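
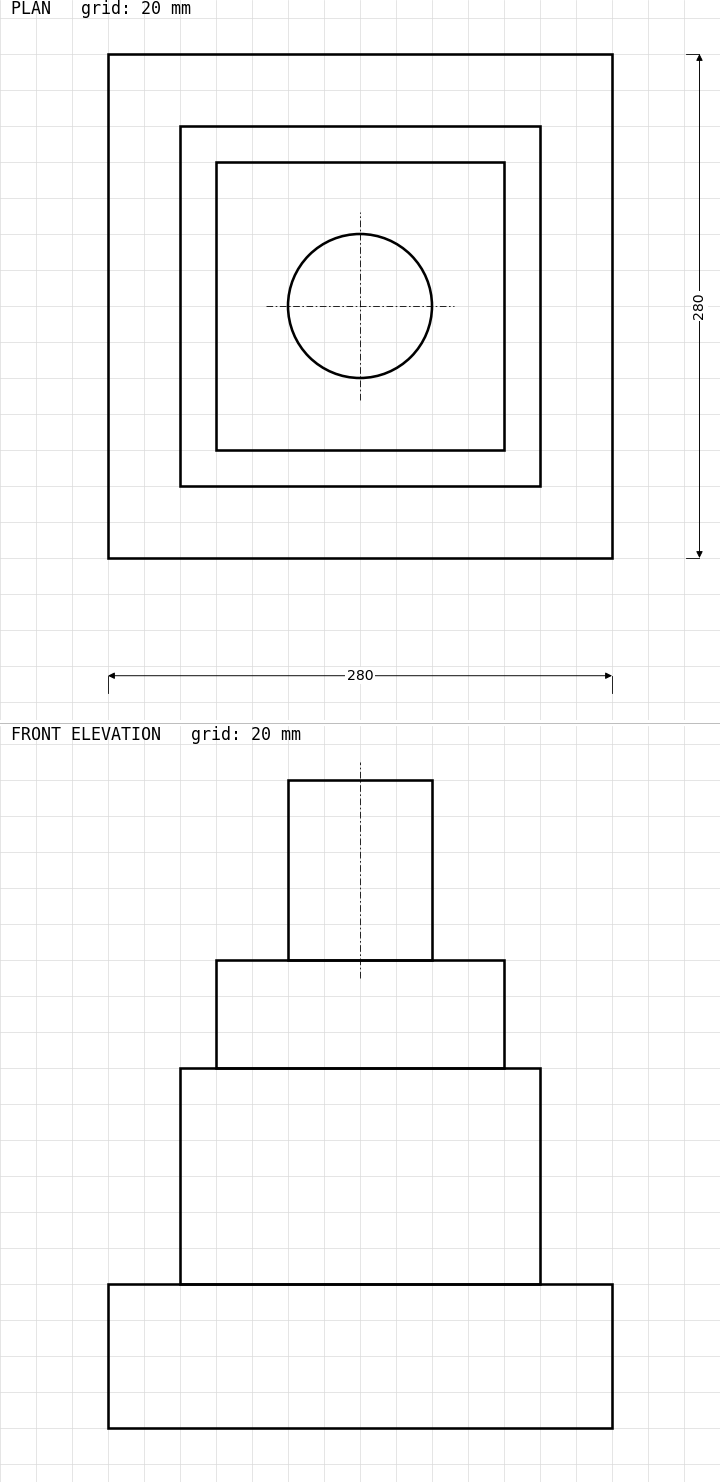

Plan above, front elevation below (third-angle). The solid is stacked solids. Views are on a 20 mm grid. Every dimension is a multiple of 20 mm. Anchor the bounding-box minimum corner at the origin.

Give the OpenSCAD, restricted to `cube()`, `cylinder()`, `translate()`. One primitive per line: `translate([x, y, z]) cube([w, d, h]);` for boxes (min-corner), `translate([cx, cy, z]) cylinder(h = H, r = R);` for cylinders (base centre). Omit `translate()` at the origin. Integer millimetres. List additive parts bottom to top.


cube([280, 280, 80]);
translate([40, 40, 80]) cube([200, 200, 120]);
translate([60, 60, 200]) cube([160, 160, 60]);
translate([140, 140, 260]) cylinder(h = 100, r = 40);


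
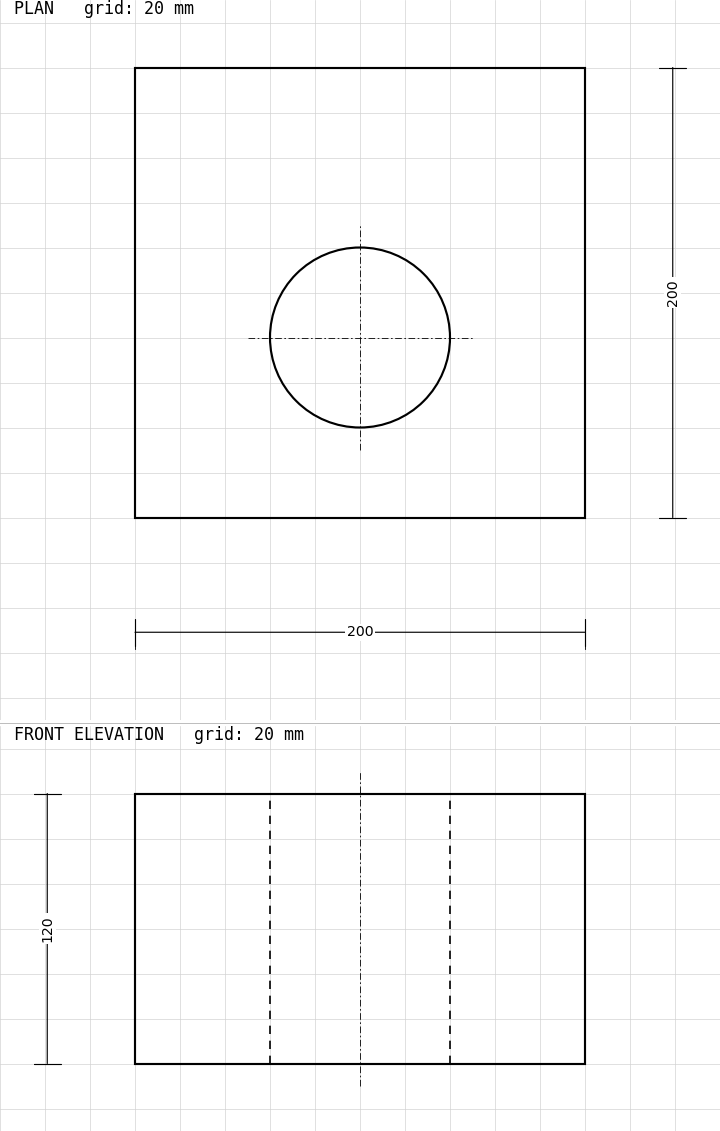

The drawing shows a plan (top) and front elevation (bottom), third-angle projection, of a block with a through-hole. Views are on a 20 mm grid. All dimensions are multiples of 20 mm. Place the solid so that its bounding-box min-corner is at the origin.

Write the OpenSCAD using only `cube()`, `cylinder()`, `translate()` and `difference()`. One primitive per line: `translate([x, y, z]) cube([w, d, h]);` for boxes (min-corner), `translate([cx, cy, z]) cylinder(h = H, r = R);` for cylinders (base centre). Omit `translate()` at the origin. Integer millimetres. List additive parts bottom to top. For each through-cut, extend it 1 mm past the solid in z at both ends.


difference() {
  cube([200, 200, 120]);
  translate([100, 80, -1]) cylinder(h = 122, r = 40);
}


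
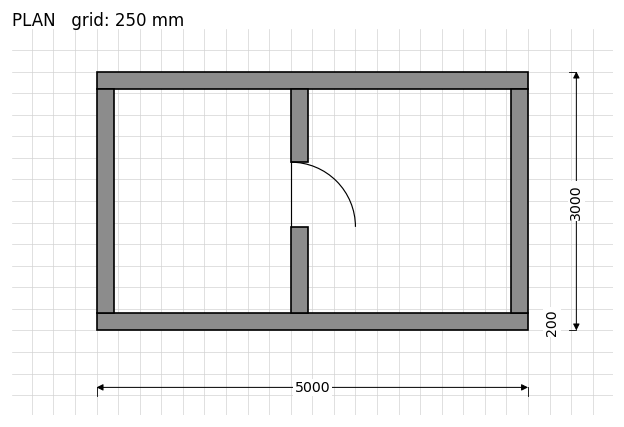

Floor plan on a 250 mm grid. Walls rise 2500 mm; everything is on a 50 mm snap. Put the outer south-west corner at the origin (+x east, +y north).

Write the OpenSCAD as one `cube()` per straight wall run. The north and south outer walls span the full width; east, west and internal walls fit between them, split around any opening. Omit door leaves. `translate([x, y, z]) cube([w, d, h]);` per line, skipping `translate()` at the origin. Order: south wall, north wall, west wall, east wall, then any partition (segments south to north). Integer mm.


cube([5000, 200, 2500]);
translate([0, 2800, 0]) cube([5000, 200, 2500]);
translate([0, 200, 0]) cube([200, 2600, 2500]);
translate([4800, 200, 0]) cube([200, 2600, 2500]);
translate([2250, 200, 0]) cube([200, 1000, 2500]);
translate([2250, 1950, 0]) cube([200, 850, 2500]);


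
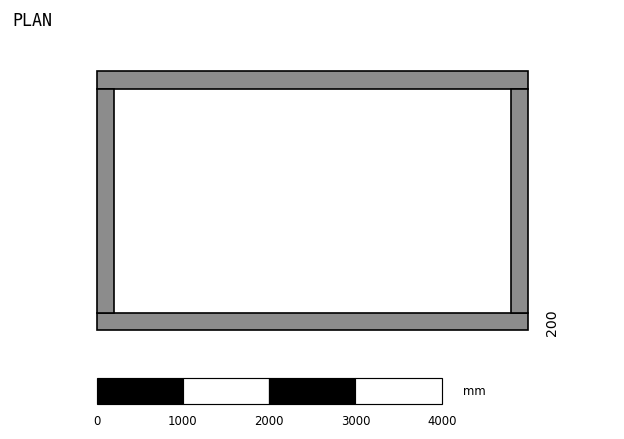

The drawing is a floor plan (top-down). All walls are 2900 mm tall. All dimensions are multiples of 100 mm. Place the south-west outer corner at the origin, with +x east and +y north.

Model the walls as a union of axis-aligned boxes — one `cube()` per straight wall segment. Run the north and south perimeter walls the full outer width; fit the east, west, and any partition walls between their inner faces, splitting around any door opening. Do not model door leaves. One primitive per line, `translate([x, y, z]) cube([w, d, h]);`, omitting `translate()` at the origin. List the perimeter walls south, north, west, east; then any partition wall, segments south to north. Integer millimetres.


cube([5000, 200, 2900]);
translate([0, 2800, 0]) cube([5000, 200, 2900]);
translate([0, 200, 0]) cube([200, 2600, 2900]);
translate([4800, 200, 0]) cube([200, 2600, 2900]);


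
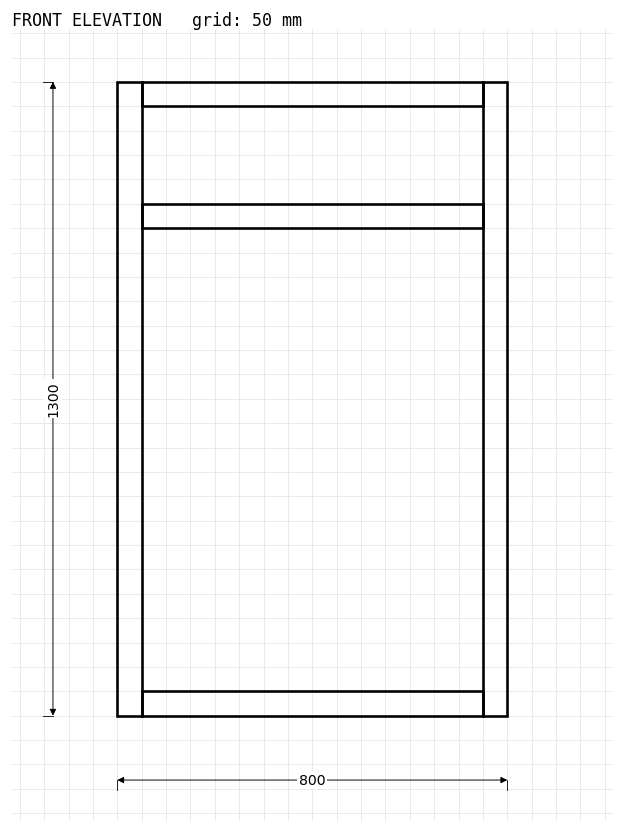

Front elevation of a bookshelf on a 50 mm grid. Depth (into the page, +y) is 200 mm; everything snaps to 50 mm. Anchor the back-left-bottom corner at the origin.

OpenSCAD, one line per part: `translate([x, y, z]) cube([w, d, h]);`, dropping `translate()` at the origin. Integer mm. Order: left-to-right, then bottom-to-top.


cube([50, 200, 1300]);
translate([50, 0, 0]) cube([700, 200, 50]);
translate([50, 0, 1000]) cube([700, 200, 50]);
translate([50, 0, 1250]) cube([700, 200, 50]);
translate([750, 0, 0]) cube([50, 200, 1300]);


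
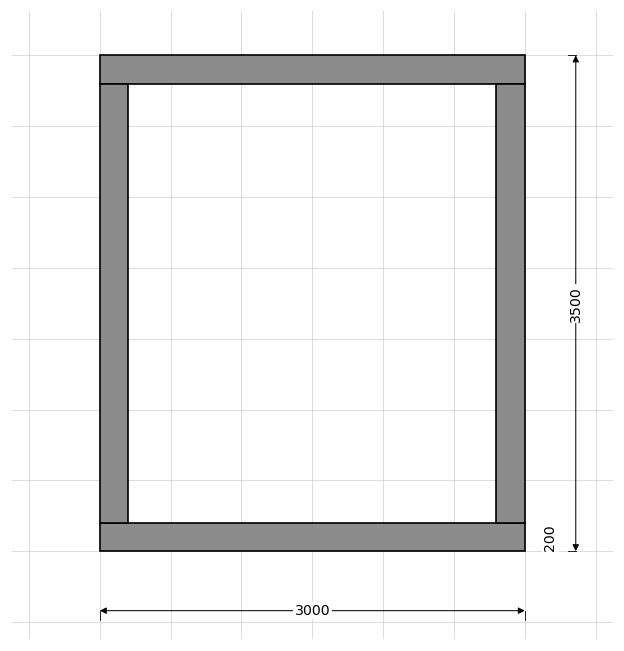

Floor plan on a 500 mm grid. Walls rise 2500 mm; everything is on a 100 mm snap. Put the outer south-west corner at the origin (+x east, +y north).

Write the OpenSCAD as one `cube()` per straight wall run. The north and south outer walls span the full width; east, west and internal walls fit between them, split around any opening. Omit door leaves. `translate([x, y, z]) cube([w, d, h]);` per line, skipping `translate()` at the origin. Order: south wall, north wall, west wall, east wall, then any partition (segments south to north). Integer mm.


cube([3000, 200, 2500]);
translate([0, 3300, 0]) cube([3000, 200, 2500]);
translate([0, 200, 0]) cube([200, 3100, 2500]);
translate([2800, 200, 0]) cube([200, 3100, 2500]);


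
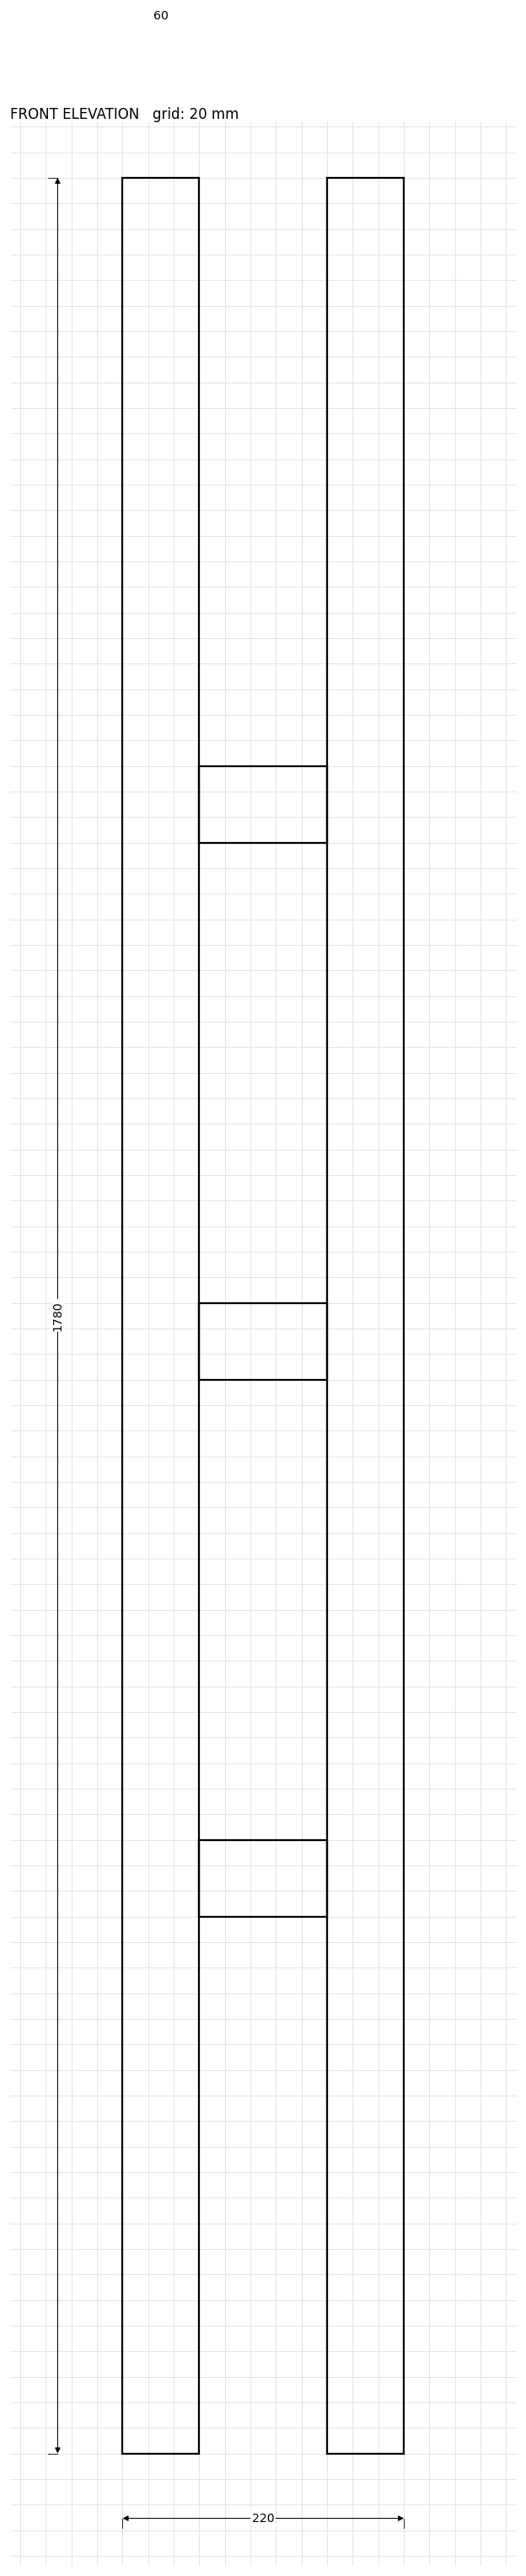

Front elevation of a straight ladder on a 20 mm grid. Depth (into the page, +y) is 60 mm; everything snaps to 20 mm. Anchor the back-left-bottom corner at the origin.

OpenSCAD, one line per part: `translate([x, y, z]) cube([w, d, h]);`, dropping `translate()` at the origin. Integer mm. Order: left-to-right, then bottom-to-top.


cube([60, 60, 1780]);
translate([60, 0, 420]) cube([100, 60, 60]);
translate([60, 0, 840]) cube([100, 60, 60]);
translate([60, 0, 1260]) cube([100, 60, 60]);
translate([160, 0, 0]) cube([60, 60, 1780]);


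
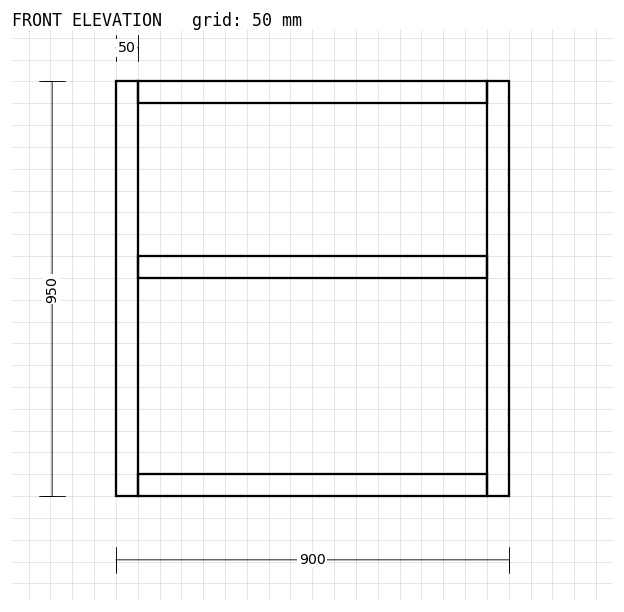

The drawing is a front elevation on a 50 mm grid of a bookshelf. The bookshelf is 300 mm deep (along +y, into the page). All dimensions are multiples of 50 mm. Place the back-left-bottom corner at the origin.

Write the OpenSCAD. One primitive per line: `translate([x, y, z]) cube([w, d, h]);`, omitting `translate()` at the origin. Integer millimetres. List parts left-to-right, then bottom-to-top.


cube([50, 300, 950]);
translate([50, 0, 0]) cube([800, 300, 50]);
translate([50, 0, 500]) cube([800, 300, 50]);
translate([50, 0, 900]) cube([800, 300, 50]);
translate([850, 0, 0]) cube([50, 300, 950]);


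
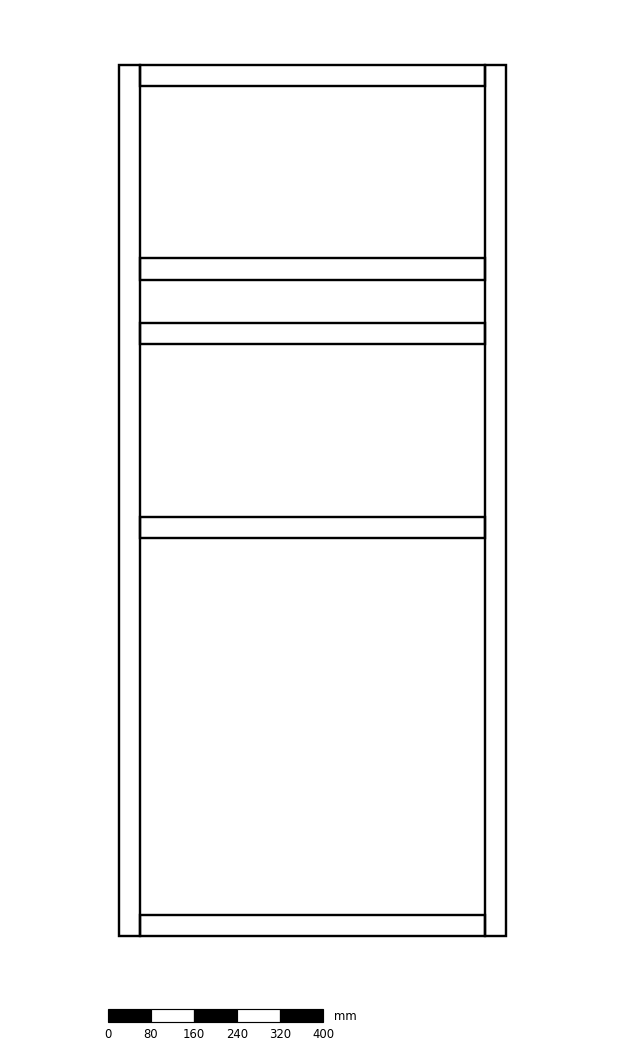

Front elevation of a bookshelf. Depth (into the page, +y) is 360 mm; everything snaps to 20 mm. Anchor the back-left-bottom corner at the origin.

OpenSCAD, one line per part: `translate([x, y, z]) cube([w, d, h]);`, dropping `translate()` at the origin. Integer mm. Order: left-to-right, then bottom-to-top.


cube([40, 360, 1620]);
translate([40, 0, 0]) cube([640, 360, 40]);
translate([40, 0, 740]) cube([640, 360, 40]);
translate([40, 0, 1100]) cube([640, 360, 40]);
translate([40, 0, 1220]) cube([640, 360, 40]);
translate([40, 0, 1580]) cube([640, 360, 40]);
translate([680, 0, 0]) cube([40, 360, 1620]);


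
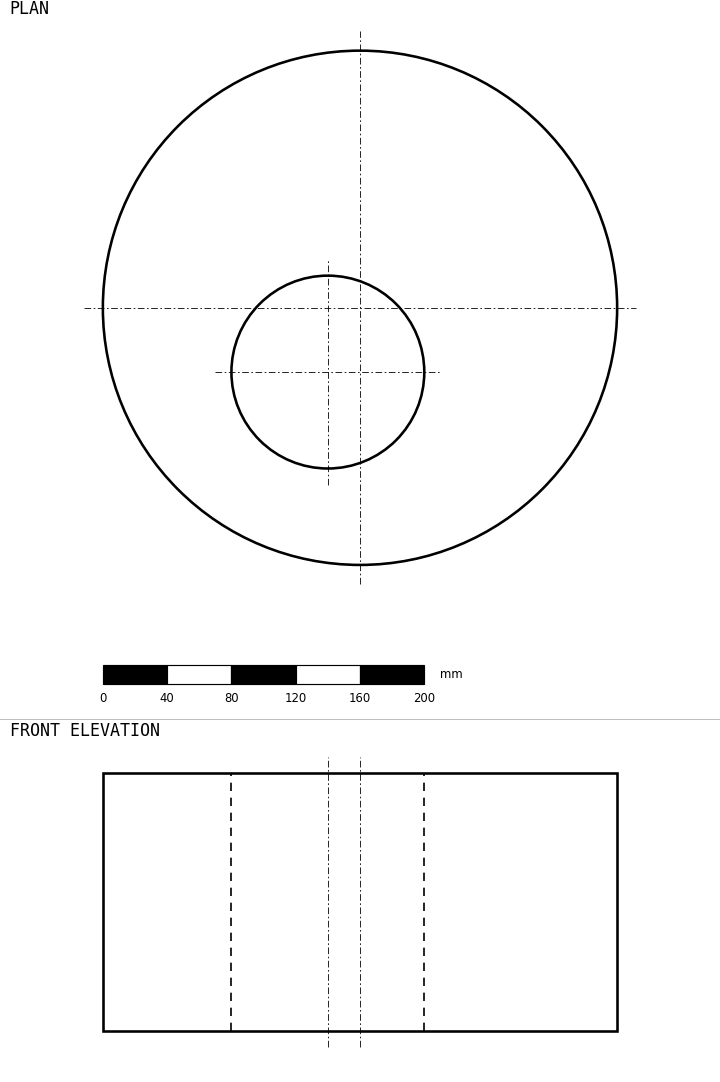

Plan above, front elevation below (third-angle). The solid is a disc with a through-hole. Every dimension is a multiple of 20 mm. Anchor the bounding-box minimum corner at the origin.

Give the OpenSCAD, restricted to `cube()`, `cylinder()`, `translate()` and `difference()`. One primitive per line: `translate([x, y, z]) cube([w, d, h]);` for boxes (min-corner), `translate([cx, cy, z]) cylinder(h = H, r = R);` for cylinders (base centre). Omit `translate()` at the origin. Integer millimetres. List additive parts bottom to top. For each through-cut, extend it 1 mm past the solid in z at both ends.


difference() {
  translate([160, 160, 0]) cylinder(h = 160, r = 160);
  translate([140, 120, -1]) cylinder(h = 162, r = 60);
}


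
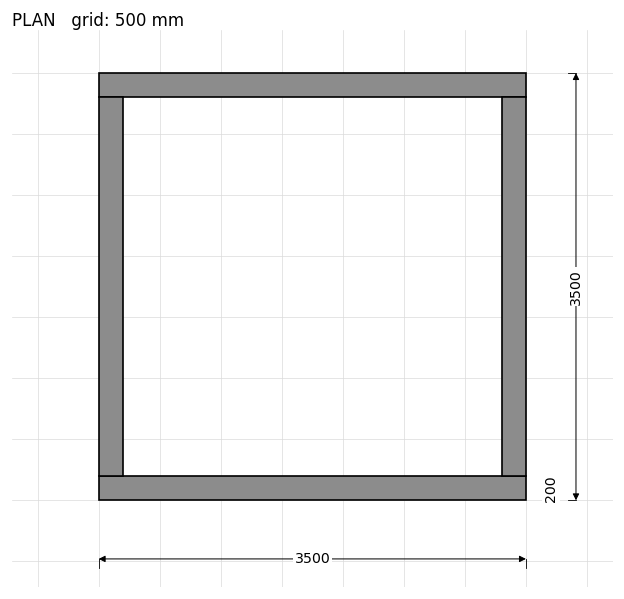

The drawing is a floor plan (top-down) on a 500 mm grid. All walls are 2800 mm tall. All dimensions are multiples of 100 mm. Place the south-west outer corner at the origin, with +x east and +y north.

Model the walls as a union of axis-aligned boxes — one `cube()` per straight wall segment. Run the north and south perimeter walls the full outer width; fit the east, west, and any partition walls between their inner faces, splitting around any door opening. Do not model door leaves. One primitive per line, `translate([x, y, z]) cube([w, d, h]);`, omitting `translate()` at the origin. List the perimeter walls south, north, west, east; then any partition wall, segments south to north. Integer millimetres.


cube([3500, 200, 2800]);
translate([0, 3300, 0]) cube([3500, 200, 2800]);
translate([0, 200, 0]) cube([200, 3100, 2800]);
translate([3300, 200, 0]) cube([200, 3100, 2800]);


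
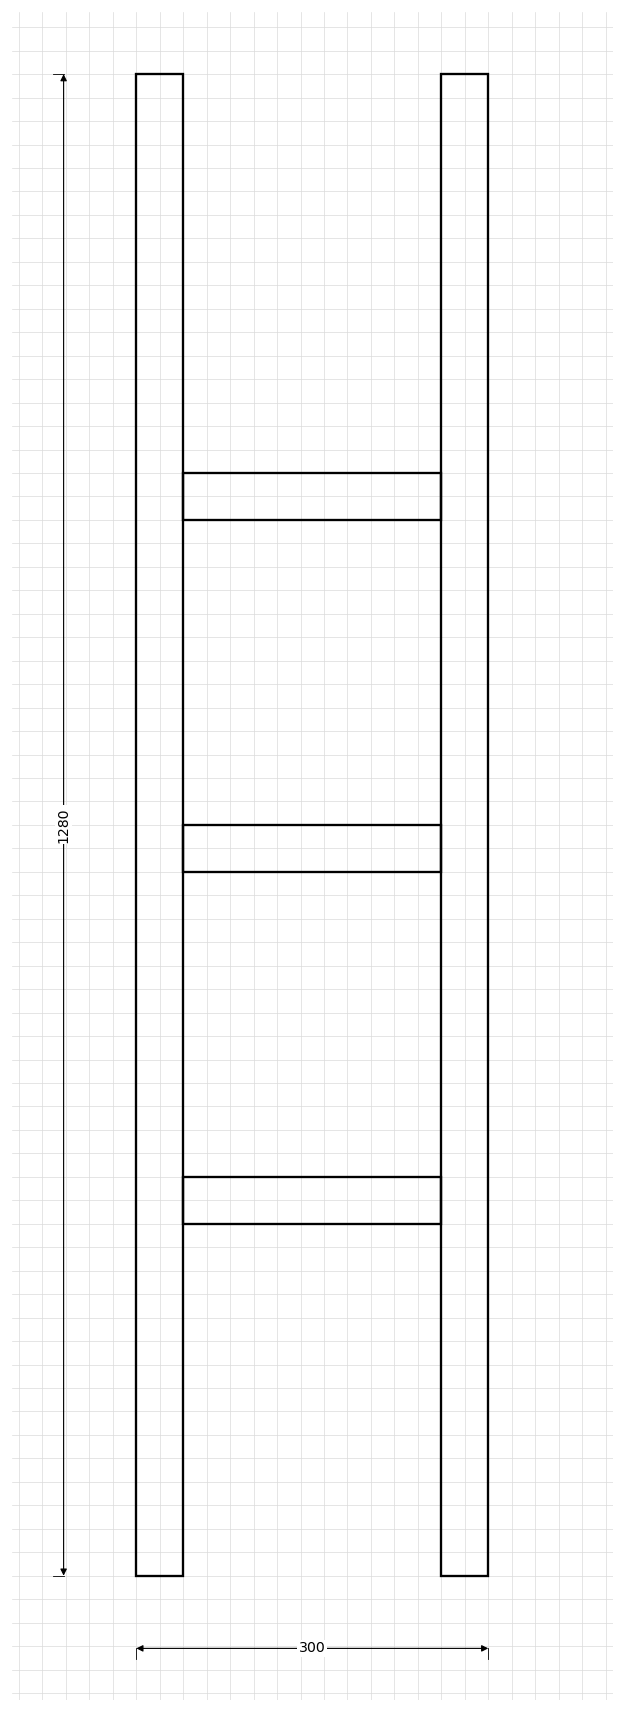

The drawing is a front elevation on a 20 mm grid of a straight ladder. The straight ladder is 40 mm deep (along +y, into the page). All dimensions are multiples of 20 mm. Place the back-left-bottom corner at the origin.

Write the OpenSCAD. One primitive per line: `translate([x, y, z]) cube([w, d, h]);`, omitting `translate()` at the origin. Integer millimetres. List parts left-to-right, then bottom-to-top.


cube([40, 40, 1280]);
translate([40, 0, 300]) cube([220, 40, 40]);
translate([40, 0, 600]) cube([220, 40, 40]);
translate([40, 0, 900]) cube([220, 40, 40]);
translate([260, 0, 0]) cube([40, 40, 1280]);


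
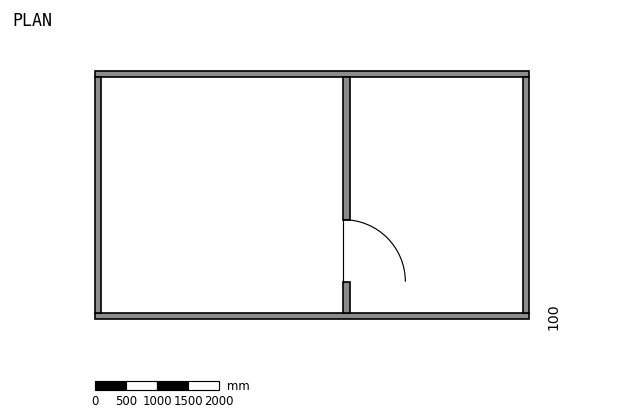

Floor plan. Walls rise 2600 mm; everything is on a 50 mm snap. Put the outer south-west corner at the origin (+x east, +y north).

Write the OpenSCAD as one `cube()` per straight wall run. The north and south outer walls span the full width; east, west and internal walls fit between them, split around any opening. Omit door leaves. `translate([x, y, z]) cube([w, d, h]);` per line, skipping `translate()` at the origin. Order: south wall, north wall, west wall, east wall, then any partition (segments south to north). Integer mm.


cube([7000, 100, 2600]);
translate([0, 3900, 0]) cube([7000, 100, 2600]);
translate([0, 100, 0]) cube([100, 3800, 2600]);
translate([6900, 100, 0]) cube([100, 3800, 2600]);
translate([4000, 100, 0]) cube([100, 500, 2600]);
translate([4000, 1600, 0]) cube([100, 2300, 2600]);


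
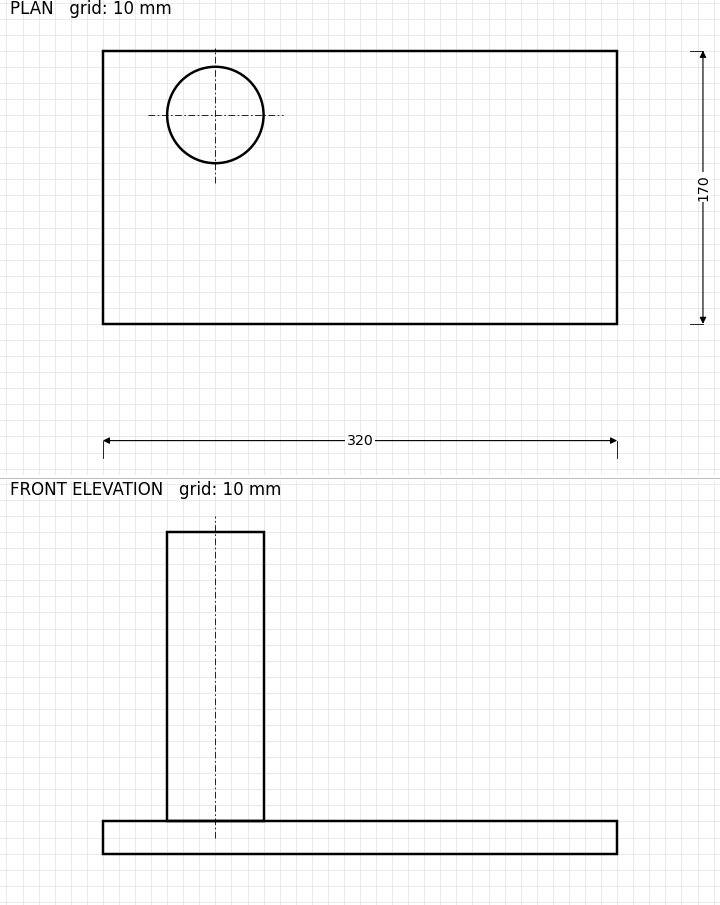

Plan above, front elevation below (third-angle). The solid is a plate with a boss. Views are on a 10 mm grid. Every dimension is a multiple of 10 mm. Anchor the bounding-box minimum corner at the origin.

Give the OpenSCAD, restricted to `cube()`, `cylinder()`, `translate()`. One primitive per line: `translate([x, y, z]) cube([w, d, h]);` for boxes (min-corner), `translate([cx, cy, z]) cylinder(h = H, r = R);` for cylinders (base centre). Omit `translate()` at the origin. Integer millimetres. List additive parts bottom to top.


cube([320, 170, 20]);
translate([70, 130, 20]) cylinder(h = 180, r = 30);


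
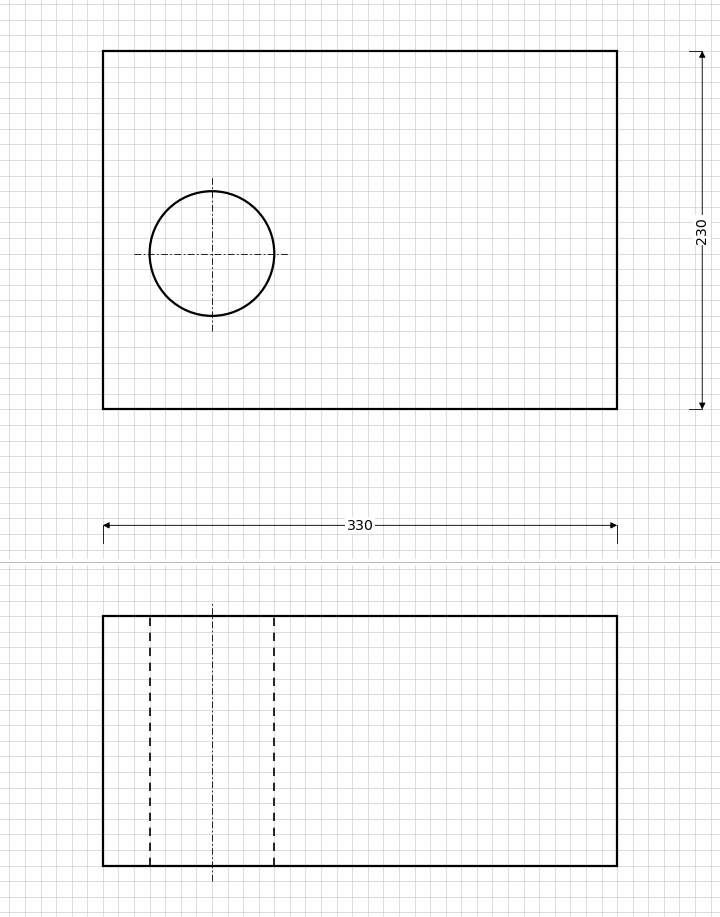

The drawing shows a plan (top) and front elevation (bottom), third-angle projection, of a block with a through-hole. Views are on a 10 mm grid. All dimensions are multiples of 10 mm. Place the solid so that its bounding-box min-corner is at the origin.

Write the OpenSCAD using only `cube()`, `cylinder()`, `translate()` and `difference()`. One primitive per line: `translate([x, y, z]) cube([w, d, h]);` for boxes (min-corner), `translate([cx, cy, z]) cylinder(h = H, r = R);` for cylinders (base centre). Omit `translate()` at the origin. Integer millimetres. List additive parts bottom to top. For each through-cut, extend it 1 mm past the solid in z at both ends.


difference() {
  cube([330, 230, 160]);
  translate([70, 100, -1]) cylinder(h = 162, r = 40);
}


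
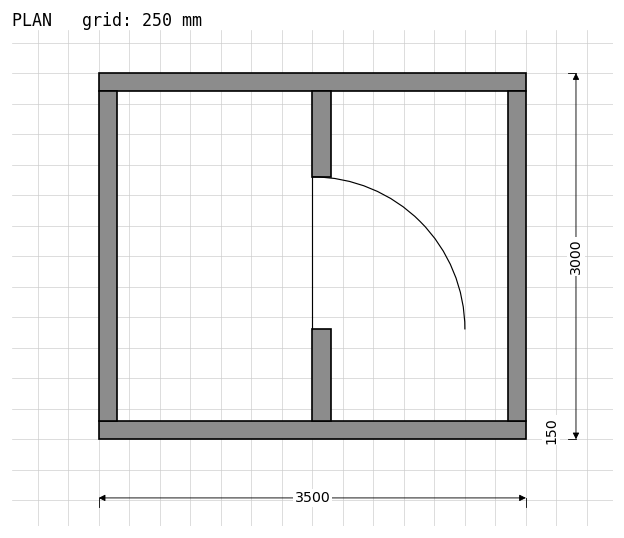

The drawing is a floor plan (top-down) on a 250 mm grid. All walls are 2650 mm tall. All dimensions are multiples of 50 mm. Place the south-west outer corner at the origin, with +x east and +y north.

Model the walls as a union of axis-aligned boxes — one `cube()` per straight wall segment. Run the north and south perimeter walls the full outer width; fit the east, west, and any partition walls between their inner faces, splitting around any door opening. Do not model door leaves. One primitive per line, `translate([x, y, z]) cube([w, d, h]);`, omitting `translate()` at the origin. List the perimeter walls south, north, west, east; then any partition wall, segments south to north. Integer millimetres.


cube([3500, 150, 2650]);
translate([0, 2850, 0]) cube([3500, 150, 2650]);
translate([0, 150, 0]) cube([150, 2700, 2650]);
translate([3350, 150, 0]) cube([150, 2700, 2650]);
translate([1750, 150, 0]) cube([150, 750, 2650]);
translate([1750, 2150, 0]) cube([150, 700, 2650]);


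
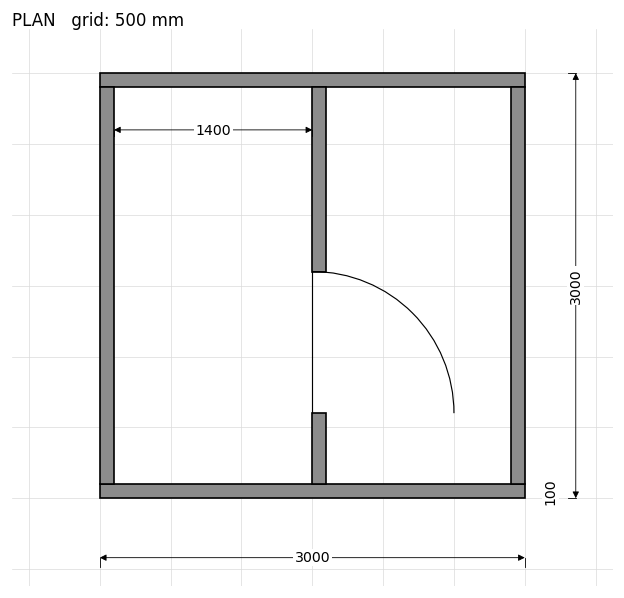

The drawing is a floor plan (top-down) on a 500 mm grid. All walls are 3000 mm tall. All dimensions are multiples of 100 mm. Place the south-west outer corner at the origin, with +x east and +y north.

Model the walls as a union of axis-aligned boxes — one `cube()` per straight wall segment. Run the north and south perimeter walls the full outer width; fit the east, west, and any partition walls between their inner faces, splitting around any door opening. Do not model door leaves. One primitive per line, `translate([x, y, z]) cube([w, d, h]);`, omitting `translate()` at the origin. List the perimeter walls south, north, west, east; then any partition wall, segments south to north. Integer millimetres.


cube([3000, 100, 3000]);
translate([0, 2900, 0]) cube([3000, 100, 3000]);
translate([0, 100, 0]) cube([100, 2800, 3000]);
translate([2900, 100, 0]) cube([100, 2800, 3000]);
translate([1500, 100, 0]) cube([100, 500, 3000]);
translate([1500, 1600, 0]) cube([100, 1300, 3000]);


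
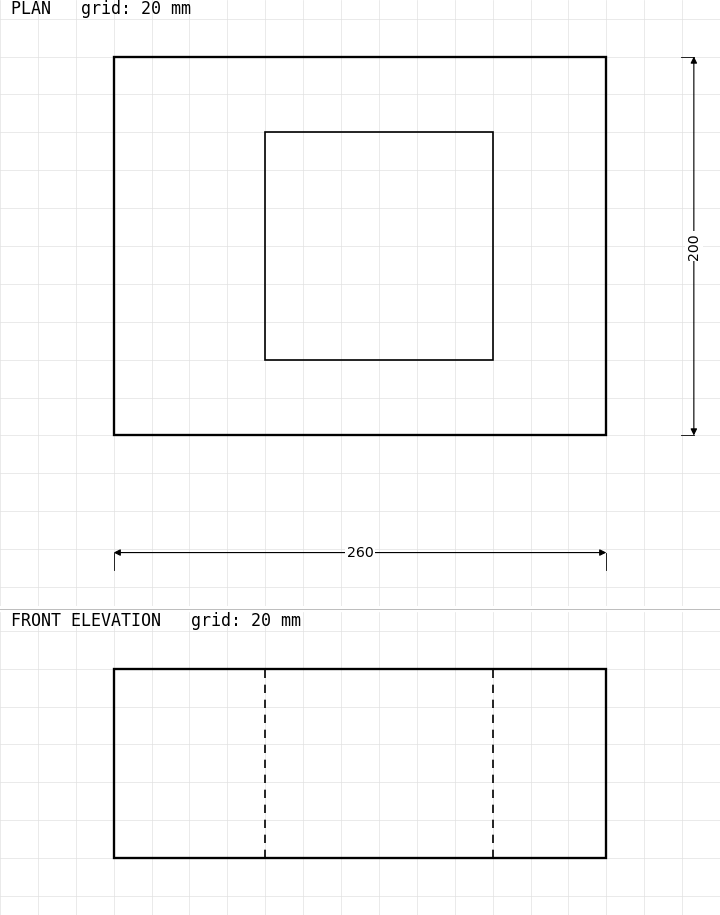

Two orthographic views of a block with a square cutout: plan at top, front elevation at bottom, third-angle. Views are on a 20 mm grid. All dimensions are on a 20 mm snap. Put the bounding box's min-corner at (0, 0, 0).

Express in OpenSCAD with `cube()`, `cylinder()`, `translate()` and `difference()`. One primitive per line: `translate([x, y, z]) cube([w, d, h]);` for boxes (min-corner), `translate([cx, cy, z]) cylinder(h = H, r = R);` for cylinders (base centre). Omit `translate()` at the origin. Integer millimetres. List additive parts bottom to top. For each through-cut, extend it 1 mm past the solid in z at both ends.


difference() {
  cube([260, 200, 100]);
  translate([80, 40, -1]) cube([120, 120, 102]);
}


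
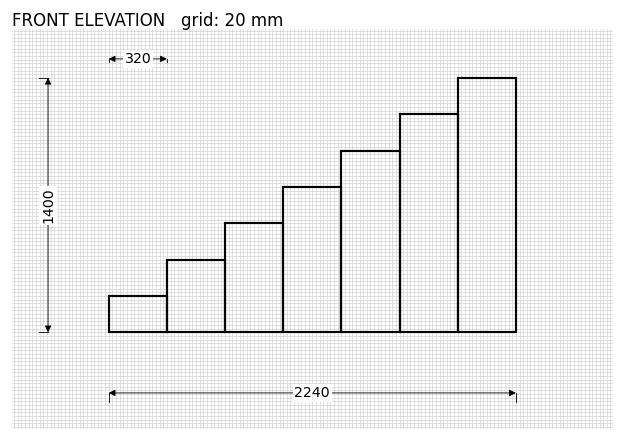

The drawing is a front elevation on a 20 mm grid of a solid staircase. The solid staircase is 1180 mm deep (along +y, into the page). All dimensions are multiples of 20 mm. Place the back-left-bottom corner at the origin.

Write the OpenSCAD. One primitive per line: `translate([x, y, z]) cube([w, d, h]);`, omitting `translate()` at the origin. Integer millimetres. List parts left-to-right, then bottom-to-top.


cube([320, 1180, 200]);
translate([320, 0, 0]) cube([320, 1180, 400]);
translate([640, 0, 0]) cube([320, 1180, 600]);
translate([960, 0, 0]) cube([320, 1180, 800]);
translate([1280, 0, 0]) cube([320, 1180, 1000]);
translate([1600, 0, 0]) cube([320, 1180, 1200]);
translate([1920, 0, 0]) cube([320, 1180, 1400]);


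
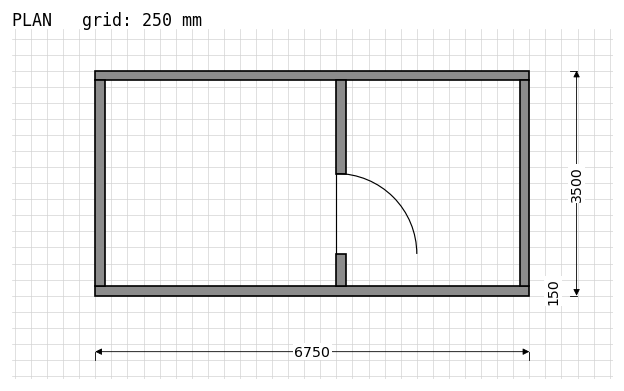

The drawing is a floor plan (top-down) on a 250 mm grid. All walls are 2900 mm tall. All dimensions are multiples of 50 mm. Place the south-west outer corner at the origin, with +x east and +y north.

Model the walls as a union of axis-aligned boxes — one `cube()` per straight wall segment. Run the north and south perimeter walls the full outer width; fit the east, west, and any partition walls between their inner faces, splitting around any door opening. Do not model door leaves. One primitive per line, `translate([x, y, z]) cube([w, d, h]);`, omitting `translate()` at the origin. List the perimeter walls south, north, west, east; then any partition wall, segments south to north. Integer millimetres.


cube([6750, 150, 2900]);
translate([0, 3350, 0]) cube([6750, 150, 2900]);
translate([0, 150, 0]) cube([150, 3200, 2900]);
translate([6600, 150, 0]) cube([150, 3200, 2900]);
translate([3750, 150, 0]) cube([150, 500, 2900]);
translate([3750, 1900, 0]) cube([150, 1450, 2900]);


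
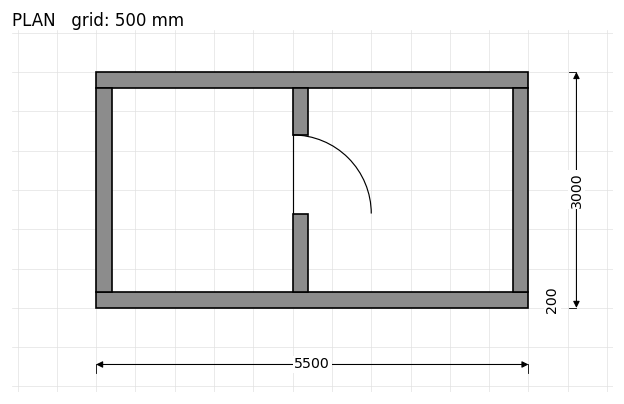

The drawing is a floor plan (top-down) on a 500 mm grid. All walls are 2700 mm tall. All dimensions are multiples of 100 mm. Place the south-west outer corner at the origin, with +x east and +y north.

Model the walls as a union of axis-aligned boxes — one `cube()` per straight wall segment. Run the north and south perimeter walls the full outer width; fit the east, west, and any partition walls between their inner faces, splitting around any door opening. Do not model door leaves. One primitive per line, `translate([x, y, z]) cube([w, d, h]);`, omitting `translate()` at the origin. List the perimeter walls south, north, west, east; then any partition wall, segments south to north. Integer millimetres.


cube([5500, 200, 2700]);
translate([0, 2800, 0]) cube([5500, 200, 2700]);
translate([0, 200, 0]) cube([200, 2600, 2700]);
translate([5300, 200, 0]) cube([200, 2600, 2700]);
translate([2500, 200, 0]) cube([200, 1000, 2700]);
translate([2500, 2200, 0]) cube([200, 600, 2700]);


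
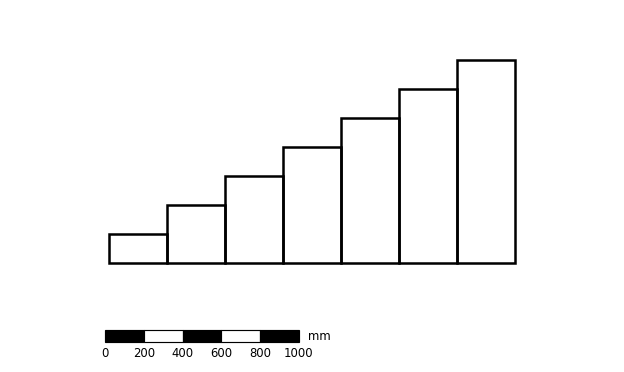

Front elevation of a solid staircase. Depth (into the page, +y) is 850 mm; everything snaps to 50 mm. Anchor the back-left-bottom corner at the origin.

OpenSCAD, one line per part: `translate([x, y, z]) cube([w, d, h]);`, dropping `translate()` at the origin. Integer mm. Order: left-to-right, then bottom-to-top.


cube([300, 850, 150]);
translate([300, 0, 0]) cube([300, 850, 300]);
translate([600, 0, 0]) cube([300, 850, 450]);
translate([900, 0, 0]) cube([300, 850, 600]);
translate([1200, 0, 0]) cube([300, 850, 750]);
translate([1500, 0, 0]) cube([300, 850, 900]);
translate([1800, 0, 0]) cube([300, 850, 1050]);


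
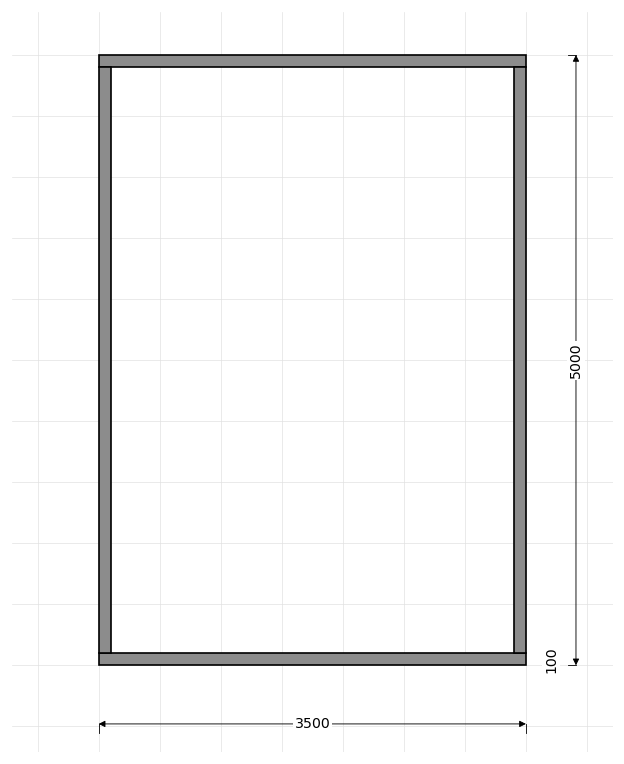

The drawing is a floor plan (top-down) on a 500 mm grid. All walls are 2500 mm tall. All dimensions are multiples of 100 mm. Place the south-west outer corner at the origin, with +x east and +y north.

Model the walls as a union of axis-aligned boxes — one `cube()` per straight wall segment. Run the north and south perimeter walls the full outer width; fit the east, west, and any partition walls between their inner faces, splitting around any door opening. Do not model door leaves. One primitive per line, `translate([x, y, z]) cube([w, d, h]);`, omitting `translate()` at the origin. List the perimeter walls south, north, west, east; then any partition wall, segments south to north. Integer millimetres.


cube([3500, 100, 2500]);
translate([0, 4900, 0]) cube([3500, 100, 2500]);
translate([0, 100, 0]) cube([100, 4800, 2500]);
translate([3400, 100, 0]) cube([100, 4800, 2500]);


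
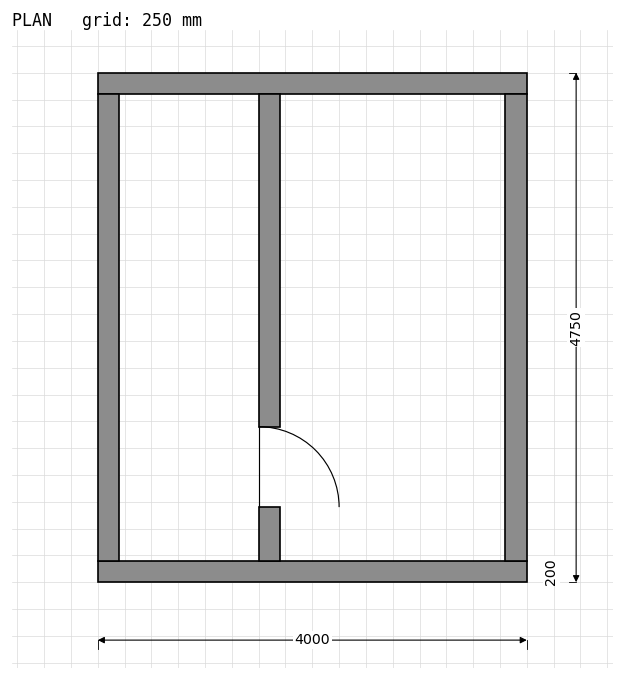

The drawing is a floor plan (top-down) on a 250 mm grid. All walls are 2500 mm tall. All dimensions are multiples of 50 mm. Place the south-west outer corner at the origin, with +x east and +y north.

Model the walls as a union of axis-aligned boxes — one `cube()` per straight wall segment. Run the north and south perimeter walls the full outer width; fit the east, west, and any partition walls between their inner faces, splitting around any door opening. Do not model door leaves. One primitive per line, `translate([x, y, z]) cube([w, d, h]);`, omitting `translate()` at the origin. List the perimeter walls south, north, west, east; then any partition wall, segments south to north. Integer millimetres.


cube([4000, 200, 2500]);
translate([0, 4550, 0]) cube([4000, 200, 2500]);
translate([0, 200, 0]) cube([200, 4350, 2500]);
translate([3800, 200, 0]) cube([200, 4350, 2500]);
translate([1500, 200, 0]) cube([200, 500, 2500]);
translate([1500, 1450, 0]) cube([200, 3100, 2500]);


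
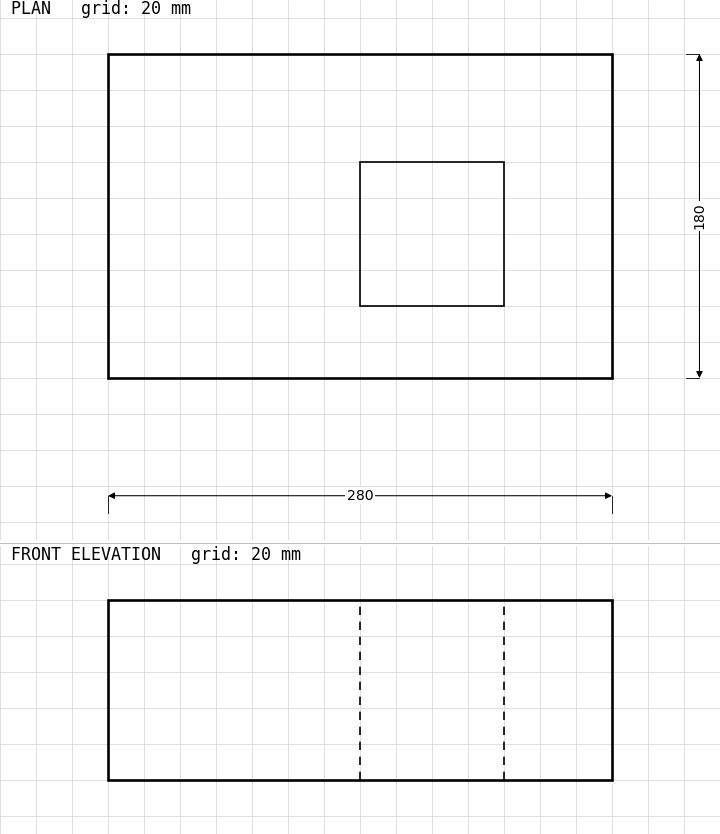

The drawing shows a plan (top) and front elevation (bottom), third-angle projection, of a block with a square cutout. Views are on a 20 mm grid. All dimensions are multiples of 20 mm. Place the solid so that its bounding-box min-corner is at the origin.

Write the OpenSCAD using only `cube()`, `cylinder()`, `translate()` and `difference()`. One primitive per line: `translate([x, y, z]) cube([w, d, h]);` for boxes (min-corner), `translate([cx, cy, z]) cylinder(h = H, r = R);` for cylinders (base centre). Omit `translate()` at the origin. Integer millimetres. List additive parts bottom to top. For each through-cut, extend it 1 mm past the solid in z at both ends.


difference() {
  cube([280, 180, 100]);
  translate([140, 40, -1]) cube([80, 80, 102]);
}


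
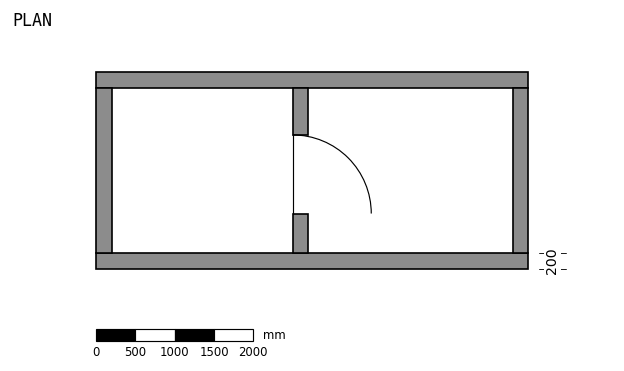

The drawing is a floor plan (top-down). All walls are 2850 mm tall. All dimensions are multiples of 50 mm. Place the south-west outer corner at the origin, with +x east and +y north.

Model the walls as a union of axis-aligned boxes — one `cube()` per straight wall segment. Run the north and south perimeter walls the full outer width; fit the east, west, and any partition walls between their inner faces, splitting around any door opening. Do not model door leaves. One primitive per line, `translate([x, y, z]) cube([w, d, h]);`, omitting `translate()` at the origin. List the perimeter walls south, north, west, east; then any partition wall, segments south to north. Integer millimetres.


cube([5500, 200, 2850]);
translate([0, 2300, 0]) cube([5500, 200, 2850]);
translate([0, 200, 0]) cube([200, 2100, 2850]);
translate([5300, 200, 0]) cube([200, 2100, 2850]);
translate([2500, 200, 0]) cube([200, 500, 2850]);
translate([2500, 1700, 0]) cube([200, 600, 2850]);


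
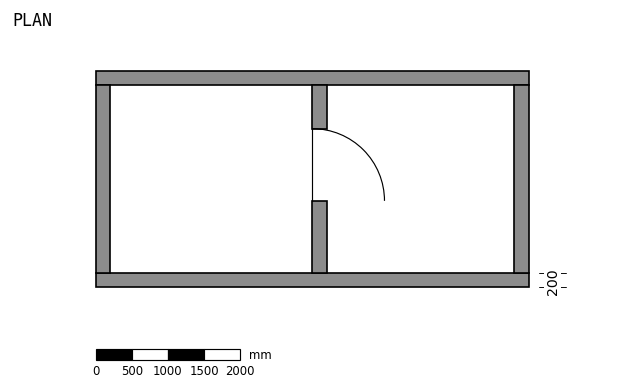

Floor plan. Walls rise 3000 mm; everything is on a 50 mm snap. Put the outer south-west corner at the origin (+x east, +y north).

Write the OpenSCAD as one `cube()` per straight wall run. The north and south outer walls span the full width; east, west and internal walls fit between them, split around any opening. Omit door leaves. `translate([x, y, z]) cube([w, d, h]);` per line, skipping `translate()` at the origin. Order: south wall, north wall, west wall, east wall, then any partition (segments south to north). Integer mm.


cube([6000, 200, 3000]);
translate([0, 2800, 0]) cube([6000, 200, 3000]);
translate([0, 200, 0]) cube([200, 2600, 3000]);
translate([5800, 200, 0]) cube([200, 2600, 3000]);
translate([3000, 200, 0]) cube([200, 1000, 3000]);
translate([3000, 2200, 0]) cube([200, 600, 3000]);


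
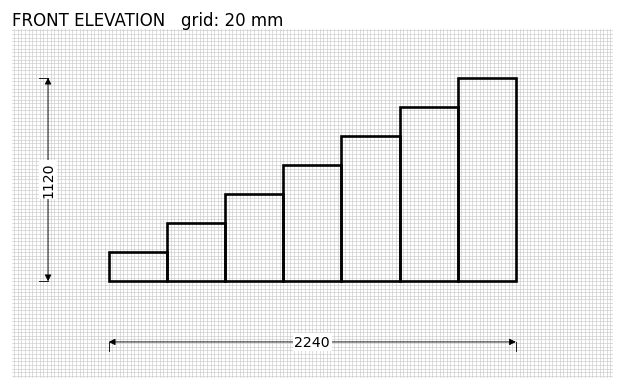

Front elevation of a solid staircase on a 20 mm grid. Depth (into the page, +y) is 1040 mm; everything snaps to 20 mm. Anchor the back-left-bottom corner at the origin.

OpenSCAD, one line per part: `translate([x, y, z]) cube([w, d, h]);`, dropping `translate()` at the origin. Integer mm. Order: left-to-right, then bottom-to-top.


cube([320, 1040, 160]);
translate([320, 0, 0]) cube([320, 1040, 320]);
translate([640, 0, 0]) cube([320, 1040, 480]);
translate([960, 0, 0]) cube([320, 1040, 640]);
translate([1280, 0, 0]) cube([320, 1040, 800]);
translate([1600, 0, 0]) cube([320, 1040, 960]);
translate([1920, 0, 0]) cube([320, 1040, 1120]);


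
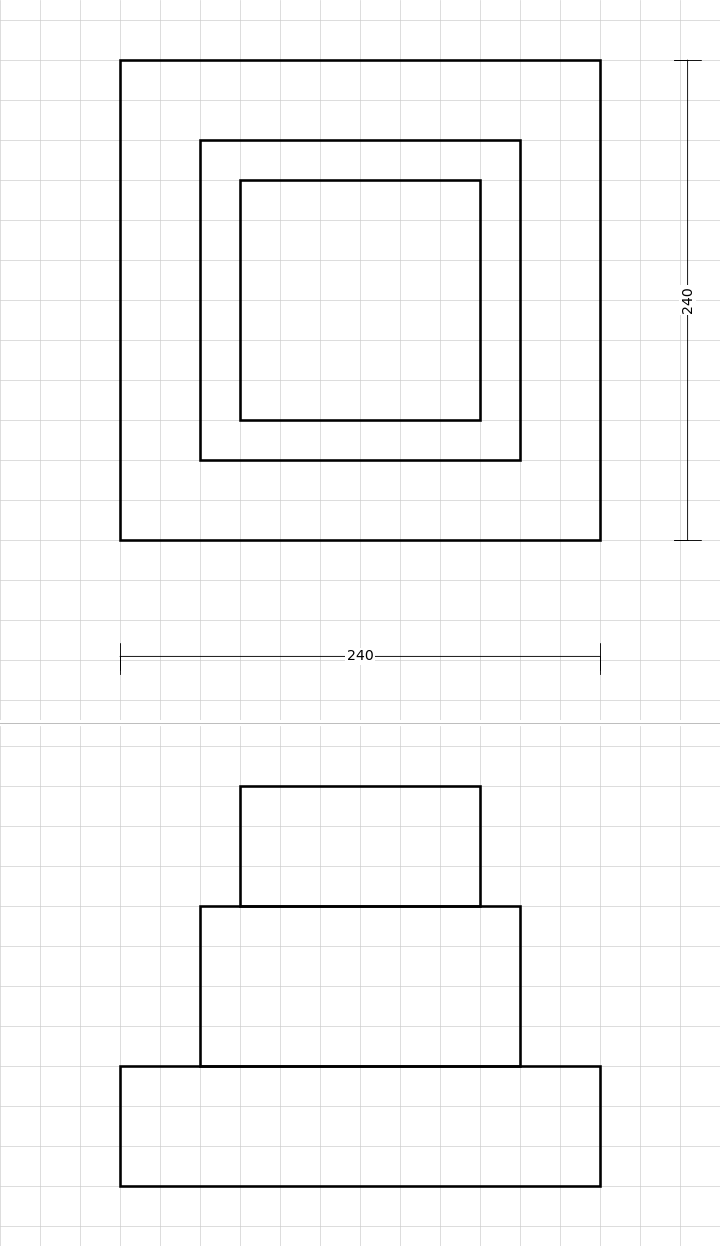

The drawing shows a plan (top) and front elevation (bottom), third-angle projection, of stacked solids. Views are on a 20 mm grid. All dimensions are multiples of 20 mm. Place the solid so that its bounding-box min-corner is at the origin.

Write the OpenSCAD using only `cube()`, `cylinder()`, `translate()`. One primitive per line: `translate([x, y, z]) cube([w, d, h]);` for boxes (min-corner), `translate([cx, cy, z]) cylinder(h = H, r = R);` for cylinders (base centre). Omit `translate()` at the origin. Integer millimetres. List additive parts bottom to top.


cube([240, 240, 60]);
translate([40, 40, 60]) cube([160, 160, 80]);
translate([60, 60, 140]) cube([120, 120, 60]);


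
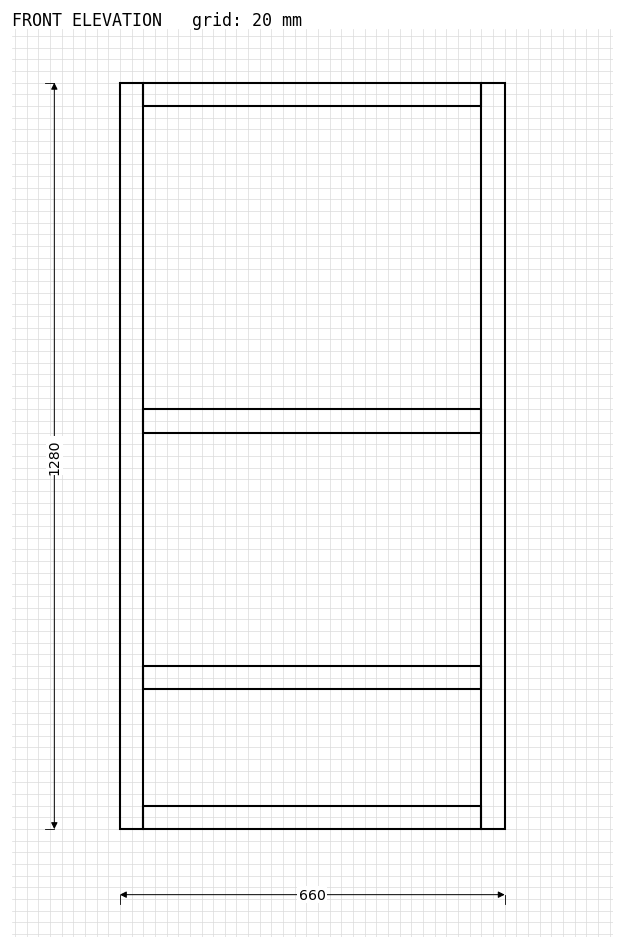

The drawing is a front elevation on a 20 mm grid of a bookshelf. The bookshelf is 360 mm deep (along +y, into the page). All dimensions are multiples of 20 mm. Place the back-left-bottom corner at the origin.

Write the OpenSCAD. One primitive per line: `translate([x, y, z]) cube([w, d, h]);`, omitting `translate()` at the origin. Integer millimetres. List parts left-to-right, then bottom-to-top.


cube([40, 360, 1280]);
translate([40, 0, 0]) cube([580, 360, 40]);
translate([40, 0, 240]) cube([580, 360, 40]);
translate([40, 0, 680]) cube([580, 360, 40]);
translate([40, 0, 1240]) cube([580, 360, 40]);
translate([620, 0, 0]) cube([40, 360, 1280]);


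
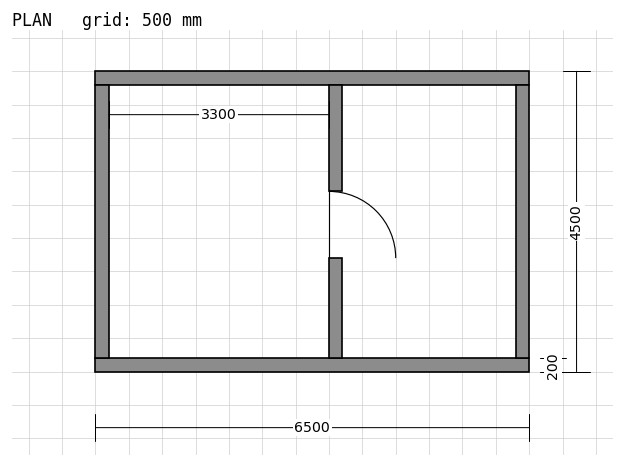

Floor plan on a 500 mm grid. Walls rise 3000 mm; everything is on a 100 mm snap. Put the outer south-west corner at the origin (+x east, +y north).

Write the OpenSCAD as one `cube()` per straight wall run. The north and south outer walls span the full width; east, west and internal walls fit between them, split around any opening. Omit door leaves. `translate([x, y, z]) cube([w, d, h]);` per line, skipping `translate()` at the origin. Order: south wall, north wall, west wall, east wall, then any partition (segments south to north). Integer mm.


cube([6500, 200, 3000]);
translate([0, 4300, 0]) cube([6500, 200, 3000]);
translate([0, 200, 0]) cube([200, 4100, 3000]);
translate([6300, 200, 0]) cube([200, 4100, 3000]);
translate([3500, 200, 0]) cube([200, 1500, 3000]);
translate([3500, 2700, 0]) cube([200, 1600, 3000]);


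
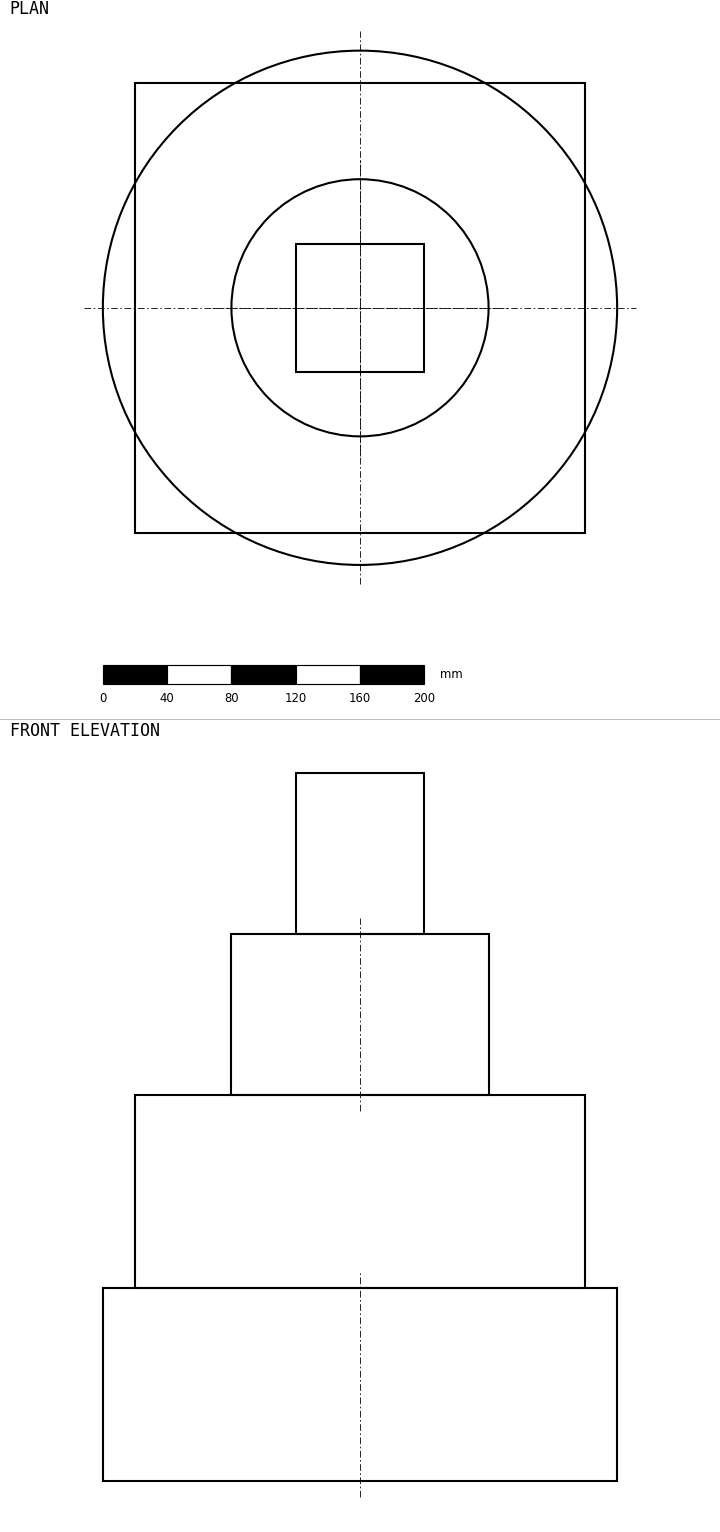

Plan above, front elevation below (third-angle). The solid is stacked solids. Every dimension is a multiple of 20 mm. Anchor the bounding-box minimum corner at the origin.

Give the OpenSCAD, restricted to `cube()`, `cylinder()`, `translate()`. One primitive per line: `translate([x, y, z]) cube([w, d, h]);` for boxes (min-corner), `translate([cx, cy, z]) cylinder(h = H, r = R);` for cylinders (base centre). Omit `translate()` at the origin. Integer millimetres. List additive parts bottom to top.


translate([160, 160, 0]) cylinder(h = 120, r = 160);
translate([20, 20, 120]) cube([280, 280, 120]);
translate([160, 160, 240]) cylinder(h = 100, r = 80);
translate([120, 120, 340]) cube([80, 80, 100]);


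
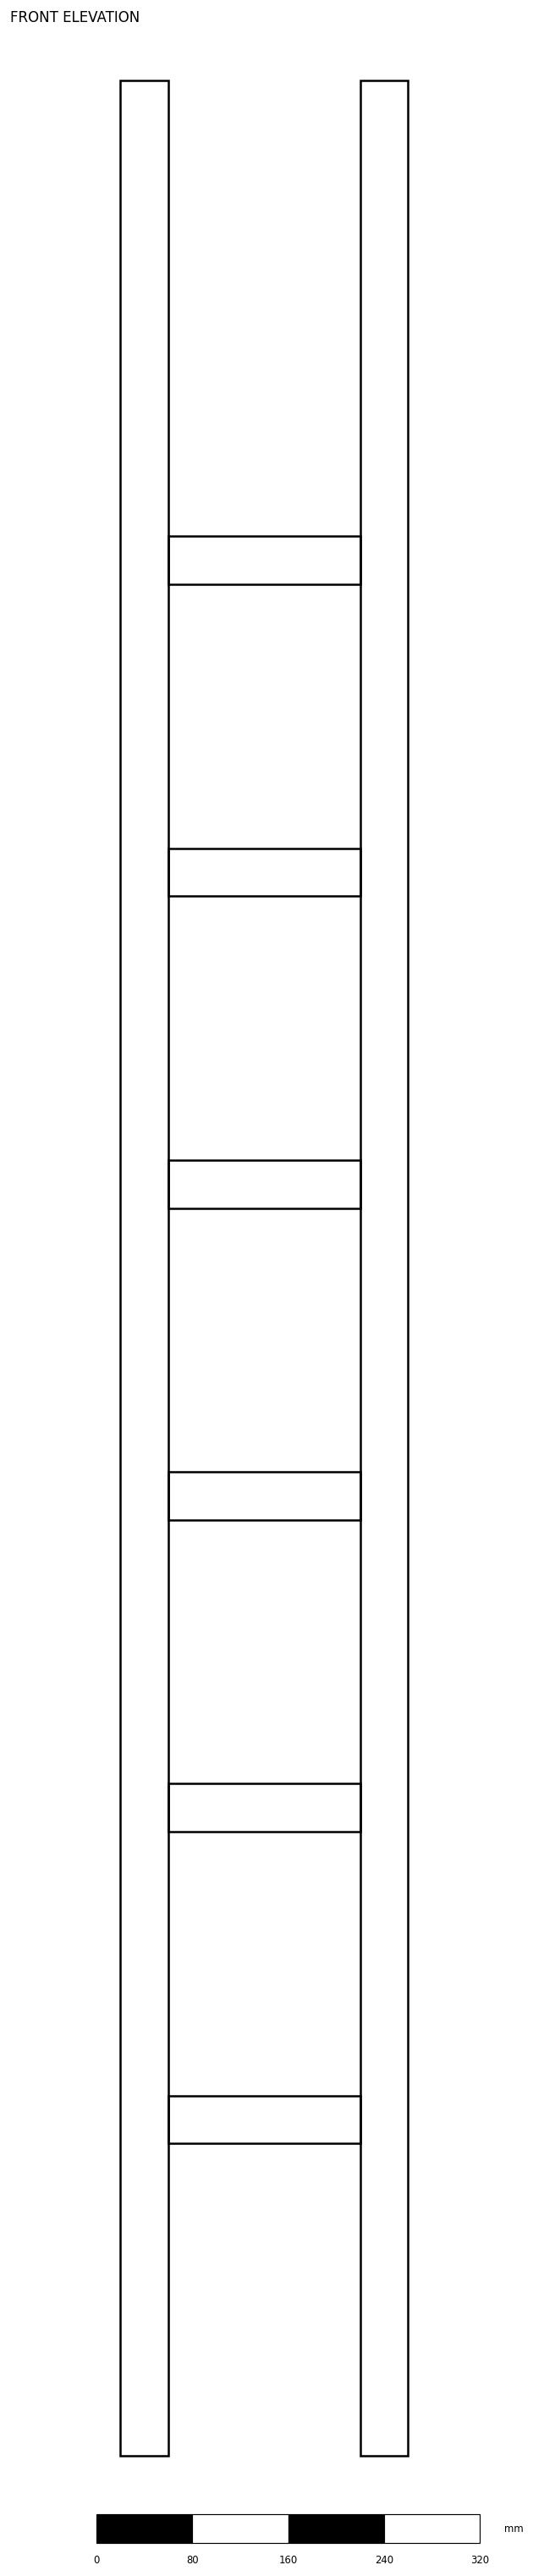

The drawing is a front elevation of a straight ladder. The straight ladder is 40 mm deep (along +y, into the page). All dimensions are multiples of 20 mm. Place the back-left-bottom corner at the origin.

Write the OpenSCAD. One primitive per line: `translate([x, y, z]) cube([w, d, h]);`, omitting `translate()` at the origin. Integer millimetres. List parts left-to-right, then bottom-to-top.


cube([40, 40, 1980]);
translate([40, 0, 260]) cube([160, 40, 40]);
translate([40, 0, 520]) cube([160, 40, 40]);
translate([40, 0, 780]) cube([160, 40, 40]);
translate([40, 0, 1040]) cube([160, 40, 40]);
translate([40, 0, 1300]) cube([160, 40, 40]);
translate([40, 0, 1560]) cube([160, 40, 40]);
translate([200, 0, 0]) cube([40, 40, 1980]);


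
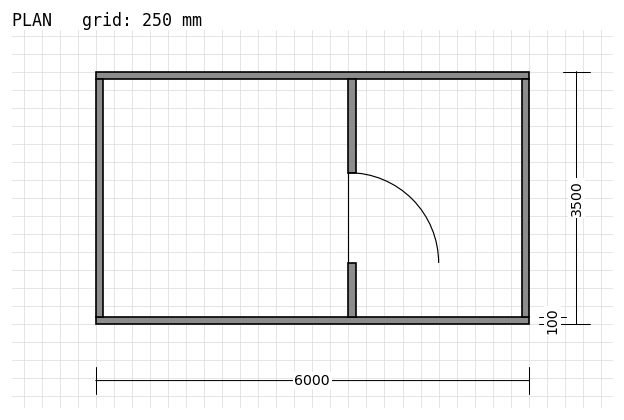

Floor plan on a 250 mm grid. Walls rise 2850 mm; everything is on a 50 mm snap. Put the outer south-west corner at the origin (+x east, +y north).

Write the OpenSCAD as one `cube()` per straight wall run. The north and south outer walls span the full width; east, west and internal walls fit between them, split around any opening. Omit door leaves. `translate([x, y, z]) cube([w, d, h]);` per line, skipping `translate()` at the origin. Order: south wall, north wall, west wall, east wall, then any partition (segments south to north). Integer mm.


cube([6000, 100, 2850]);
translate([0, 3400, 0]) cube([6000, 100, 2850]);
translate([0, 100, 0]) cube([100, 3300, 2850]);
translate([5900, 100, 0]) cube([100, 3300, 2850]);
translate([3500, 100, 0]) cube([100, 750, 2850]);
translate([3500, 2100, 0]) cube([100, 1300, 2850]);


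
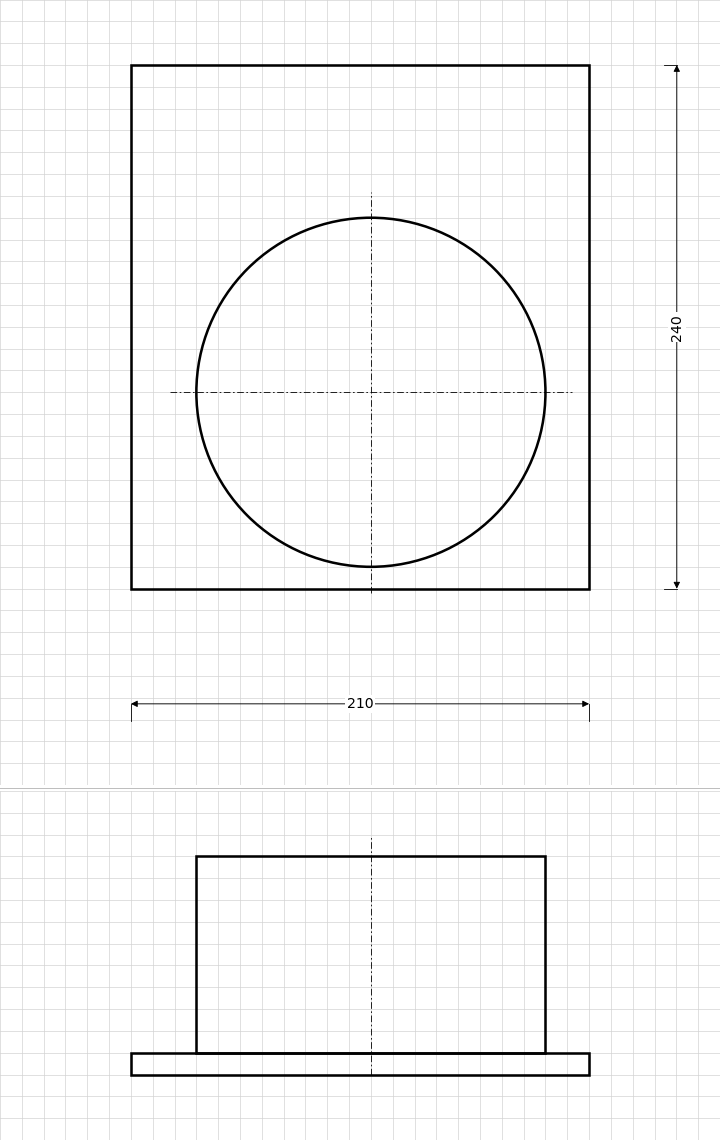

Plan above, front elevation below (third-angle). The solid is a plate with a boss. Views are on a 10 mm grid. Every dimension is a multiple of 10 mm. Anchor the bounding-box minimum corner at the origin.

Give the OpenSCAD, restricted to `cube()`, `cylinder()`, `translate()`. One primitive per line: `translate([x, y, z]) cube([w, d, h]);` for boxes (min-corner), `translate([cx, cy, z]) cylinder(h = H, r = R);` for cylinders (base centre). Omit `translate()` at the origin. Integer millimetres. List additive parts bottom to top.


cube([210, 240, 10]);
translate([110, 90, 10]) cylinder(h = 90, r = 80);


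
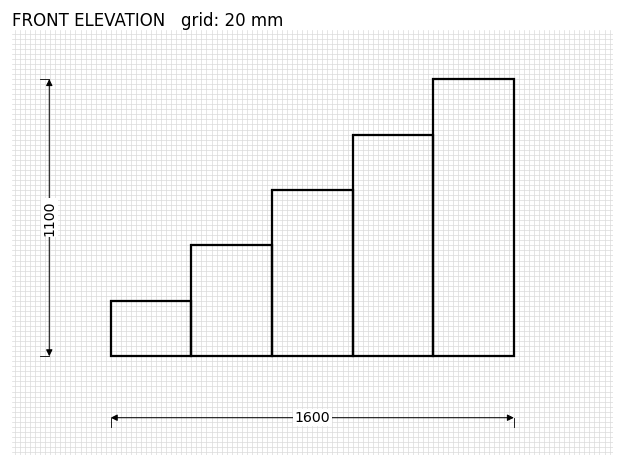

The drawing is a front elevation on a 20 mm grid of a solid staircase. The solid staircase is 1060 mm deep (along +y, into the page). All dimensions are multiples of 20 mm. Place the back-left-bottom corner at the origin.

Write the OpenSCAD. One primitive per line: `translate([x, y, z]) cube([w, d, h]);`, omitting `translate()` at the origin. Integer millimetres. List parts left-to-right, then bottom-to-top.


cube([320, 1060, 220]);
translate([320, 0, 0]) cube([320, 1060, 440]);
translate([640, 0, 0]) cube([320, 1060, 660]);
translate([960, 0, 0]) cube([320, 1060, 880]);
translate([1280, 0, 0]) cube([320, 1060, 1100]);


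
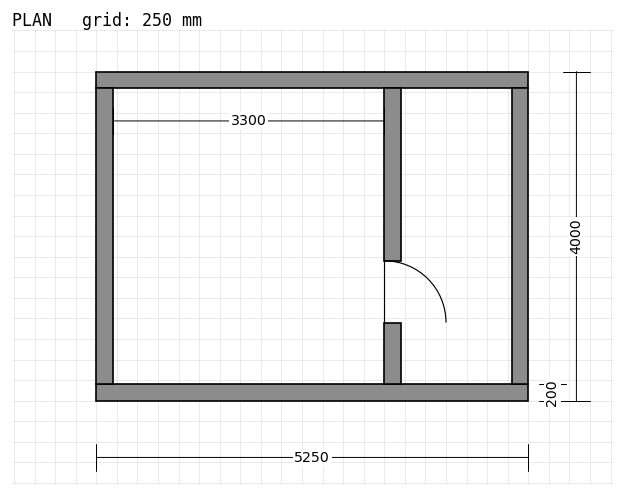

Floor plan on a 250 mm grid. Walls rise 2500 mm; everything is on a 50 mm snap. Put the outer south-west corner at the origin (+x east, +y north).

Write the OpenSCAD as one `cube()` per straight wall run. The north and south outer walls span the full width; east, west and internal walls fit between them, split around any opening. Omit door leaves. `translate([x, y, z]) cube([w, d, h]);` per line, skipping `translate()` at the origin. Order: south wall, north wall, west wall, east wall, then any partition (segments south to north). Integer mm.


cube([5250, 200, 2500]);
translate([0, 3800, 0]) cube([5250, 200, 2500]);
translate([0, 200, 0]) cube([200, 3600, 2500]);
translate([5050, 200, 0]) cube([200, 3600, 2500]);
translate([3500, 200, 0]) cube([200, 750, 2500]);
translate([3500, 1700, 0]) cube([200, 2100, 2500]);


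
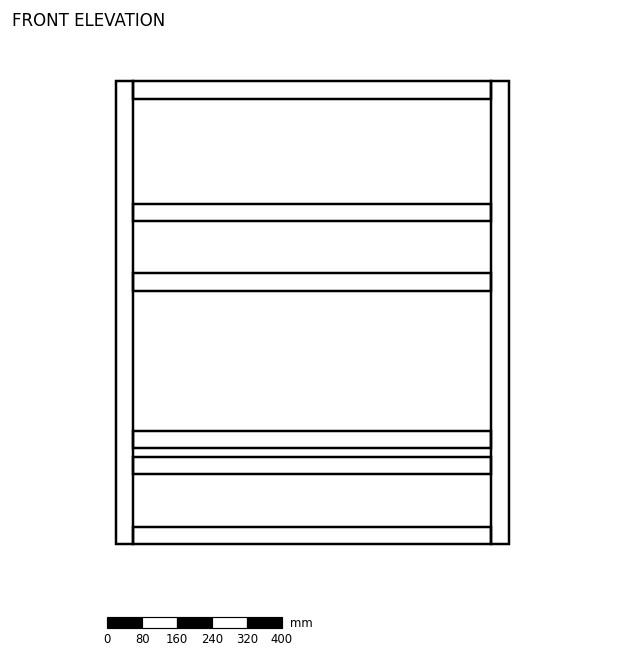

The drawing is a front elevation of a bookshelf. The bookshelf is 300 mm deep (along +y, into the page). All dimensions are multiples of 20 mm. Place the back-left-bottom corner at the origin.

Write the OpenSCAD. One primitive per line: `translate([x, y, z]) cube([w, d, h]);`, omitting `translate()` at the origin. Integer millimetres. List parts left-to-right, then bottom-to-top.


cube([40, 300, 1060]);
translate([40, 0, 0]) cube([820, 300, 40]);
translate([40, 0, 160]) cube([820, 300, 40]);
translate([40, 0, 220]) cube([820, 300, 40]);
translate([40, 0, 580]) cube([820, 300, 40]);
translate([40, 0, 740]) cube([820, 300, 40]);
translate([40, 0, 1020]) cube([820, 300, 40]);
translate([860, 0, 0]) cube([40, 300, 1060]);
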